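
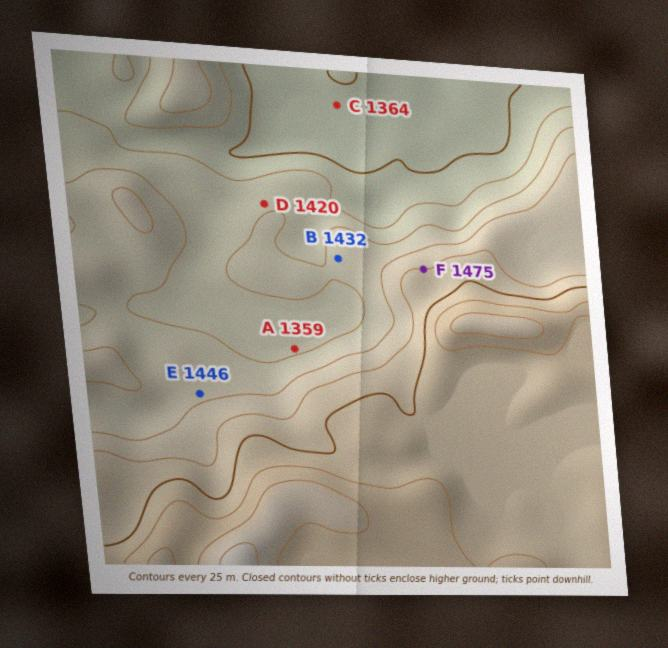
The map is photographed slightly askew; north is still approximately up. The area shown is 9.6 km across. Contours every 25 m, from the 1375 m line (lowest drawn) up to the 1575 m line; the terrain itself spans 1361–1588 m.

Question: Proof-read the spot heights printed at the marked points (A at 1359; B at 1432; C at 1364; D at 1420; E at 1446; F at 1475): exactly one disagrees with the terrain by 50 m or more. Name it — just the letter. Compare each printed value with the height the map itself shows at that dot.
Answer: A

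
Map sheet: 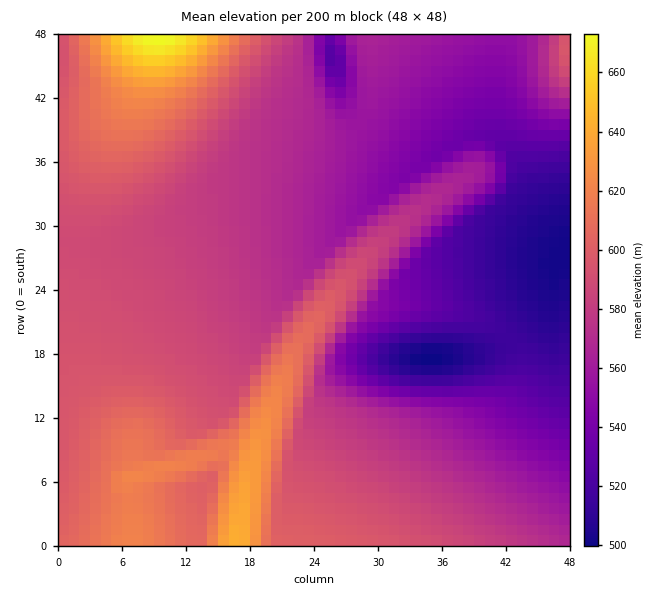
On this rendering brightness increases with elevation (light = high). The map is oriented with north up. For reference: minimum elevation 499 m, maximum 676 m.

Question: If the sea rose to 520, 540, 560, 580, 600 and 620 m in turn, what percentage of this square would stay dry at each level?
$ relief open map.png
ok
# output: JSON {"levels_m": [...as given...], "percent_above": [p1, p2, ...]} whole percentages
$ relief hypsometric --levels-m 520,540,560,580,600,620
{"levels_m": [520, 540, 560, 580, 600, 620], "percent_above": [91, 82, 67, 48, 20, 6]}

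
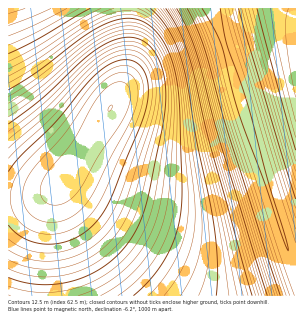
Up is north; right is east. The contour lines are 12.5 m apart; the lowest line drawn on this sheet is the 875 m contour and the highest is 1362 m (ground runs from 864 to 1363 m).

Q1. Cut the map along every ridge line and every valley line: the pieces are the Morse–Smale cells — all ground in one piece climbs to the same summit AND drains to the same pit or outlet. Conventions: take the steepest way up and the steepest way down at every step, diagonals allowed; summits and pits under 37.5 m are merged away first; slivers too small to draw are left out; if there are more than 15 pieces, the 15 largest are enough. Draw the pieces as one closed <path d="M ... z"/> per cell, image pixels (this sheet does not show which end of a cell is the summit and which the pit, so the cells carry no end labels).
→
<path d="M211 8l-85 0 2 46-4 26-10 21-20 34-25 39-13 14-18 8-30 2 0 98 288 0 0-25-46-138-30-101z"/><path d="M126 8l-118 0 0 190 30-2 18-8 13-14 25-39 20-34 10-21 4-26z"/><path d="M296 8l-85 0 85 262z"/>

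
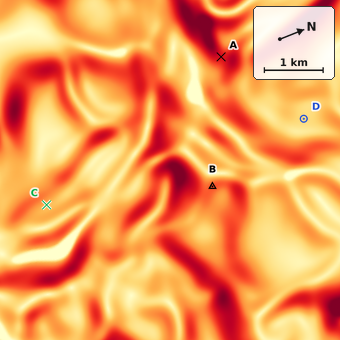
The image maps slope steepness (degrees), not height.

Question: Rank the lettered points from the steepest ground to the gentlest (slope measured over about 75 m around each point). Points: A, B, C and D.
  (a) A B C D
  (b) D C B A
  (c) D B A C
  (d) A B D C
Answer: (a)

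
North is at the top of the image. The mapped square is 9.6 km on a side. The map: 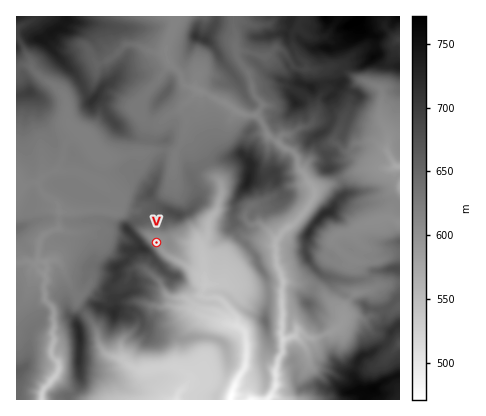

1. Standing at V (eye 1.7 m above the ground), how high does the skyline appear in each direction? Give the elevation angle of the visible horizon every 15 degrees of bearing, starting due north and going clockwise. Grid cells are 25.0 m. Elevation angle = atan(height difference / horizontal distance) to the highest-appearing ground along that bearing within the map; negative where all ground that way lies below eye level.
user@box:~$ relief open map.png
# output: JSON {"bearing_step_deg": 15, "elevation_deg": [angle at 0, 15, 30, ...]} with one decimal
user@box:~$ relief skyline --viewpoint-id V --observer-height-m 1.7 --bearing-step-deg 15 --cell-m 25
{"bearing_step_deg": 15, "elevation_deg": [5.6, 5.9, 5.8, 5.0, 2.5, 1.7, 1.5, 1.2, 1.3, 0.5, 4.6, 7.9, 11.8, 15.9, 19.1, 20.8, 20.7, 18.5, 15.6, 11.7, 7.2, 5.2, 5.6, 5.9]}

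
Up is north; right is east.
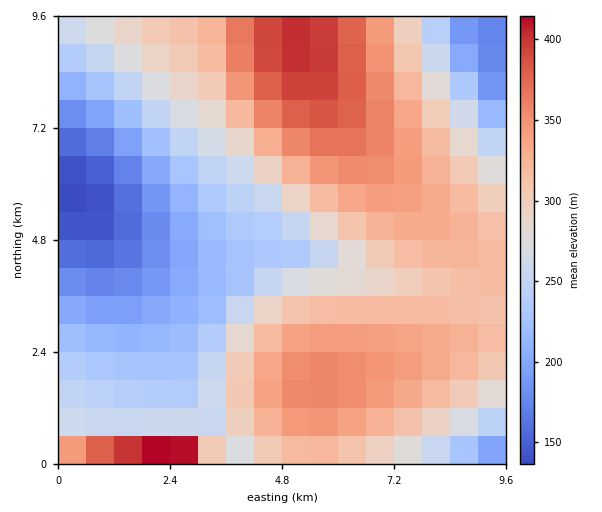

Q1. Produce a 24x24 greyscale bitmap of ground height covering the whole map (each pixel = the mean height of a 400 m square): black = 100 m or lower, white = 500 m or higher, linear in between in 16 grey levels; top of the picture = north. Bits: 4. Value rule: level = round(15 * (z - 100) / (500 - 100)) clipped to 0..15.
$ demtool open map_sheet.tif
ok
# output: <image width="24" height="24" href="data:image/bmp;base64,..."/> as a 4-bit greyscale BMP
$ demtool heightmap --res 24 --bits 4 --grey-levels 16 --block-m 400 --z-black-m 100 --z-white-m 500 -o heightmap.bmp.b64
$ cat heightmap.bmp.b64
<image width="24" height="24" href="data:image/bmp;base64,Qk2WAQAAAAAAAHYAAAAoAAAAGAAAABgAAAABAAQAAAAAACABAAATCwAAEwsAABAAAAAAAAAAAAAAABEREQAiIiIAMzMzAERERABVVVUAZmZmAHd3dwCIiIgAmZmZAKqqqgC7u7sAzMzMAN3d3QDu7u4A////AKvM3dt2eIiId3ZVQ2d4iJdniJmZiHdmVGZmVVVniZmZmYh3ZmZVVVVniZqpmZiIdlVVVVVniaqqmZmIh1VVVVVniZqpmZmYiFREREVniZmZmZmZiERERERWeImZmZmIiEMzRERFZ4iIiIiIiDMzM0RFVnd3d3iIiDIjM0RFVVZmd4iIiCIiM0RFVVVneIiIiCIiM0RVVVZ4iJmZiBEiM0RVVWeImZmYiBEiM0VVZniZmZmYhxIiNFVmZ4mZmZmIdyIjRFZmeJmqqpmIdiI0RWZniaqqqpmHZTNEVmd4mqu6qph3VDRFZnd5qru7qph2U0VWZ3eJq7u7qYdlQ1Vmd4iKq7u7qYdkM2ZneIiau7u7qYdUM2Z3eIiau7u7qYZTMw=="/>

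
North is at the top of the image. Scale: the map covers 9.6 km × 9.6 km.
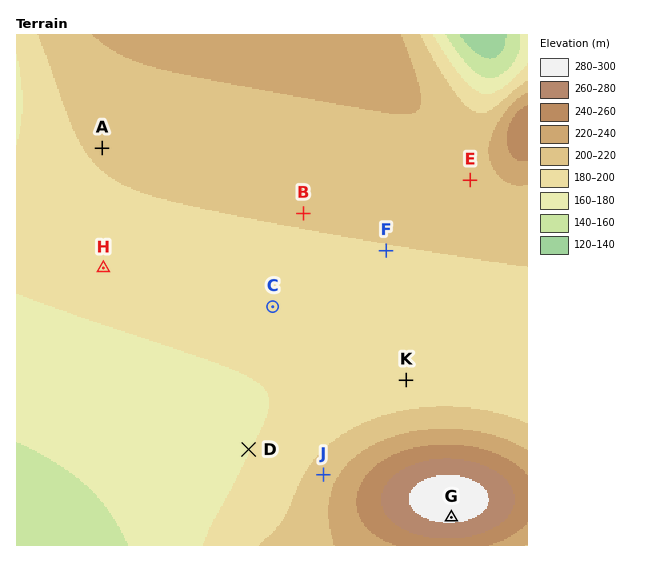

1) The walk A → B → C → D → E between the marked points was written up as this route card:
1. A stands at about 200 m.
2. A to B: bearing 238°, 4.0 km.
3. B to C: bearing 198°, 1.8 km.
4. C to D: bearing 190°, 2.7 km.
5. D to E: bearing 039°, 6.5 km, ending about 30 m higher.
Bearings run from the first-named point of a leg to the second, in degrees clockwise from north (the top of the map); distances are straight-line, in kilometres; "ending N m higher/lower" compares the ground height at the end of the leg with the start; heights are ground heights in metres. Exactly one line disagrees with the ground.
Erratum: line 2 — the bearing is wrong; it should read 108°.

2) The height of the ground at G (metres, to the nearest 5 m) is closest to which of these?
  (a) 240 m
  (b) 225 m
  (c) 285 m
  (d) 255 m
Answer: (c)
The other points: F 200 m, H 185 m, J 210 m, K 190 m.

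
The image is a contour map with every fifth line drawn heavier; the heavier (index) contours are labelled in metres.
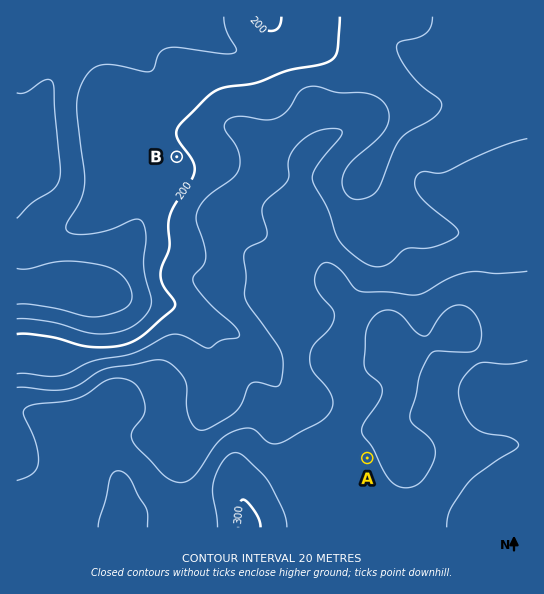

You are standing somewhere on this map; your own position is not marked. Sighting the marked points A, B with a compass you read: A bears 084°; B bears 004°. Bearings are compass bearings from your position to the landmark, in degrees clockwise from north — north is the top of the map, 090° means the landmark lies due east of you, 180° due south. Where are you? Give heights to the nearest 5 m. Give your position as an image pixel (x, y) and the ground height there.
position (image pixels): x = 154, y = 480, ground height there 270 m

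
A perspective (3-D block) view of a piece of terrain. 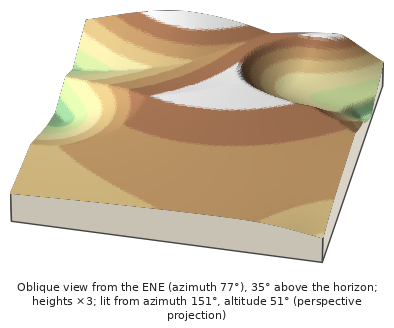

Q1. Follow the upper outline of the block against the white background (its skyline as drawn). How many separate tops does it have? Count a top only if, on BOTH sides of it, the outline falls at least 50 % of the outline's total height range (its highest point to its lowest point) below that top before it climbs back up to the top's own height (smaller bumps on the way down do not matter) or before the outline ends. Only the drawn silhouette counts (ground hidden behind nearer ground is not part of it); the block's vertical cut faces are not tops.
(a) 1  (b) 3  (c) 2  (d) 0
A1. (d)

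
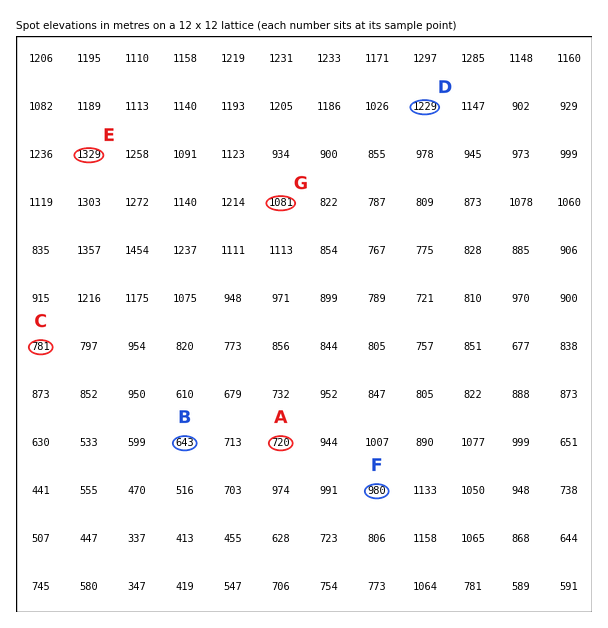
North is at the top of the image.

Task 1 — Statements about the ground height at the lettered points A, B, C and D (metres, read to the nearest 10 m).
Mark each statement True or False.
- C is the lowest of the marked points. False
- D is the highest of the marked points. True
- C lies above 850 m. False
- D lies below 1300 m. True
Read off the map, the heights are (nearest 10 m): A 720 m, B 640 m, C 780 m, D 1230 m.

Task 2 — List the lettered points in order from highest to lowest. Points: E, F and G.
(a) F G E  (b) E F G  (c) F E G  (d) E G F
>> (d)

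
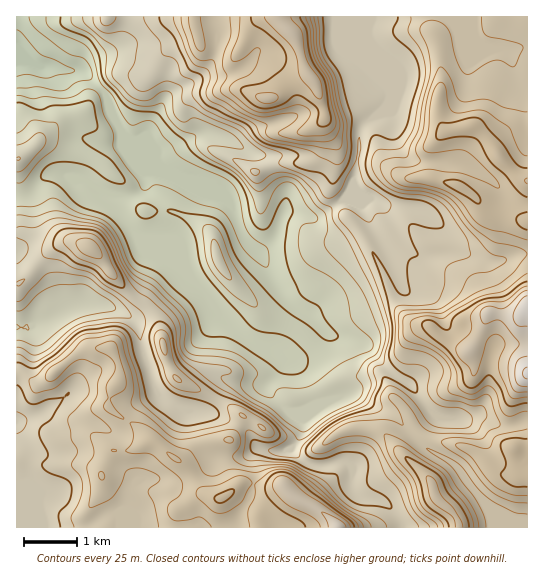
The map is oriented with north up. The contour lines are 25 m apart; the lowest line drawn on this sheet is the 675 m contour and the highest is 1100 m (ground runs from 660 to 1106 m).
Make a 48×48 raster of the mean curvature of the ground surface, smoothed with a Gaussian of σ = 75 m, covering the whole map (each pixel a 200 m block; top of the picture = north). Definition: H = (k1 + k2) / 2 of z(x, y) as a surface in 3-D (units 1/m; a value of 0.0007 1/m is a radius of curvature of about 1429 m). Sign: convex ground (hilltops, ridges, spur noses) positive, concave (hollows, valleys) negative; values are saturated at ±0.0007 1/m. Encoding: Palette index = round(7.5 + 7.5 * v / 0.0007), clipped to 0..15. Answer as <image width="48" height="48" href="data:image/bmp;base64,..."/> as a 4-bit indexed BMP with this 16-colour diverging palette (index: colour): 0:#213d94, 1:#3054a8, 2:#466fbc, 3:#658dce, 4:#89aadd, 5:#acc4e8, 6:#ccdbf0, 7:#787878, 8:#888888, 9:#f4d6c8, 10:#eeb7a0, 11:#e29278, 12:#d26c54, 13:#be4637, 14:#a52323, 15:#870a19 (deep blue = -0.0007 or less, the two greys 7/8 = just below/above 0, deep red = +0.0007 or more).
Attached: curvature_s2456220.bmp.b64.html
<image width="48" height="48" href="data:image/bmp;base64,Qk32BAAAAAAAAHYAAAAoAAAAMAAAADAAAAABAAQAAAAAAIAEAAATCwAAEwsAABAAAAAAAAAAlD0hAKhUMAC8b0YAzo1lAN2qiQDoxKwA8NvMAHh4eACIiIgAyNb0AKC37gB4kuIAVGzSADdGvgAjI6UAGQqHAHd2eXV3d2aGZVVGqGVDX/+6pjIQf8VXd3d3isdndme6dZlWp1Z7/5NGZEer7pNVVXd3VaqGd3iYid2UZnvv5wAkRFnv2lI1dnd2VHqneIh2m6zWWc7acyN3ZEfehBJ6uXZmVGy3ZmVWh1bNe//YVmWIdUj/gha7uneZmJyWVlV6pleHev9QBYVmZ6/5MEvIh5h3d3eYh1jdllZRQwAEUzVUbP1ABKyGhoZodli6mq24mIjFAAA//FQ0n8IWz/lr+XeZh5p0Wtxmm8/0P/tF/9qJuUSs3HWLqFeYeIVGmrhERmZ2/8YQXv/ttluEIRZjM1VWmYebqpZUQyPP+iFUEozIZqsyMjRIgnlUZ4vIZ1NENHz7QiaHUgE2itcmdGRKtFuGQ0apmCJHrdphE4uphkEH/5JsysYXyGvLU1e92BPf+1NDRoh4qoczyAN4mvo2vsjPpWZr1gb9dVnJmGVVaal9omdkN9pIr8N++WZtsgn2WLy5dmZ3Znd7eqZCOrhHnLMlvbvOcB/xFXd2Vnd3d3dAfoQ1rulFd4RDbf3/gW/iFFdlZ3eIhmVBK9mduKlDVlRVSLiugY/IVGZmd3iZZWd1GOvtZlpkmHVlQ0RVIou5ZXZnmZmGaIiFOv/6nIu3uqZ3ZUMQSbuXVnZoqpdWeHd0fKVCWr/6rcVXdlMkzMpUVlWLqGV4d2dkqjIzM0iWj9hWZjR96qY1ZkjbhlaIdmZW2Gd3ZlQyTLx2ZTX/lWVXZH7YZVeHd3dox3iHiIhmV2qGaHn+IUV3Zc+FVWiId4drpoh3mYdVWFeYat/4A2d3VvxUVXiZiHWNd4dmZlVlNWaLvv/VJnd3R/pEVmiZmGXKaHiZhlaHZph67v+jNnd2Wvk0eFeZhknXd3mXY0iYibiKqIliV3d3nMc1ukaXRr6Wh5l1NJypnJZodCI1eqiamHZF20RjJ/tId4ZTN7yYiGVodDVnepmYZVZFylRmqEVUIyERSbuHVXZ5dXdmdmiGZ3YkuEI2vWVTV4VYvsp0WZVXVmaLtmdmdlMI+TA4i5Fov////YZEncY0Vmi8ZXd3ZCOP/JrbibFbzamnVURJyPpVeJq4R3d2Vr/6RXiYeNM8uUNDRmWvk624iId0d3ZmjvtRAhEjWOQbhVvZZlfcVFrZdmeVd2ZViEITr//8qrIqc0jMp3m3VlipdoqUd0R7gyM0eZrN37I4dTScvNuGiJl5qapEdTS8VXiHhQAkz4RmZUSsd7uHl9h6qsojeYSKaZeb78c03hSHdlS/dFd2ZpaXVrkEzbQ4nOzO/+p5+wWId1OvlFd3Znh1V4Jby7hVRpvbh4d7+RZ3d1J/pWiHd3dGVBPuqal4YldVZ3ef9zd3d2NdlWiId2VEVTWph4lVqVqlZ3a/YUd3d1N8hWeIeGaImEV3d4hlzlfZVkXtEFd3dlWMhnd3d1d3ZTaHZmZV3VSbVFn7End3d3erhnd3d2eIiGq3Z3dX2lRqZq79Mnd3iZrLd3eIeHmZrLz6eJmK2FV5q7mHI3d3ZmeHZ3eYiA=="/>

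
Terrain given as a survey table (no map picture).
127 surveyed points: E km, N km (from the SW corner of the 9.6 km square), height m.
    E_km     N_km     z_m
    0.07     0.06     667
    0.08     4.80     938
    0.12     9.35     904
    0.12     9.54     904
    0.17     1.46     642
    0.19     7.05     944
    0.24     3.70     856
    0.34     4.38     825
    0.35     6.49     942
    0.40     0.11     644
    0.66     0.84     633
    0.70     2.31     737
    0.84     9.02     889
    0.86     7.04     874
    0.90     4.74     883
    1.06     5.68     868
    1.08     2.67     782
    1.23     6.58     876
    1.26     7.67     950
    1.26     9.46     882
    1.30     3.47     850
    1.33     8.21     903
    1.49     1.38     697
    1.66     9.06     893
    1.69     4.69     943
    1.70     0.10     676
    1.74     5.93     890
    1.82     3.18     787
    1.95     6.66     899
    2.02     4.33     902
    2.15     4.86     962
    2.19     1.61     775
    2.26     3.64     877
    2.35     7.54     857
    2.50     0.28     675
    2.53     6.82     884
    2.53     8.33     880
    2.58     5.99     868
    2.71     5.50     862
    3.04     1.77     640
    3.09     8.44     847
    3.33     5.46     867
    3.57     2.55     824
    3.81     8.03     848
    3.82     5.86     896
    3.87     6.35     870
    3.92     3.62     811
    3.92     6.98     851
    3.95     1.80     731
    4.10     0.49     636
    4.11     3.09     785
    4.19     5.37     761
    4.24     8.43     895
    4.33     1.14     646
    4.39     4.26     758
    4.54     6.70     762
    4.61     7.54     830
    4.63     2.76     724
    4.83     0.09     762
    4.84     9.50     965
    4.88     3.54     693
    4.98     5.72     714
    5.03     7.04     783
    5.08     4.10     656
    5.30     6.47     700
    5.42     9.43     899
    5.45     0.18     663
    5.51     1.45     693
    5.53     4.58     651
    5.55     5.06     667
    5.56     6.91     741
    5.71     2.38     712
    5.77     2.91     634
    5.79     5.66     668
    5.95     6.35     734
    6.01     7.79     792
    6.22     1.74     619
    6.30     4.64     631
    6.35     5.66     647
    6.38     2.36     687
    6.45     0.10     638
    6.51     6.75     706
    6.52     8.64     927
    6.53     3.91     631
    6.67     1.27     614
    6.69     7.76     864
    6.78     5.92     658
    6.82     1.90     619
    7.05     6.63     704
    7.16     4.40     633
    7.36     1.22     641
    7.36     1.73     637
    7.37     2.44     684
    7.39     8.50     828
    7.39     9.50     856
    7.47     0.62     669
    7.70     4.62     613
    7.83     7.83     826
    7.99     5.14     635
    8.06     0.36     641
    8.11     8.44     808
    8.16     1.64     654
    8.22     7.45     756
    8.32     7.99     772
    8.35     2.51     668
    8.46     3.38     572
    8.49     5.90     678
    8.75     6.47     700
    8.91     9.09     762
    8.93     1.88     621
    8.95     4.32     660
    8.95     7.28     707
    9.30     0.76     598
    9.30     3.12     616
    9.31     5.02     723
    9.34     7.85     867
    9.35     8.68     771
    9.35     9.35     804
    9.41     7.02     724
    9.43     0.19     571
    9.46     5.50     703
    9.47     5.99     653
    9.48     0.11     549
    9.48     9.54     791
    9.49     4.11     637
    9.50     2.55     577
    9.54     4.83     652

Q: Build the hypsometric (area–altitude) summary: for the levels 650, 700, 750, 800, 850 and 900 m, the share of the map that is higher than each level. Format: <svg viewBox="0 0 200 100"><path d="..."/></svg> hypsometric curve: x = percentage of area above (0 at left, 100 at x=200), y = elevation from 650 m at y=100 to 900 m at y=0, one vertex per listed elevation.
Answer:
<svg viewBox="0 0 200 100"><path d="M155 100l-33-20-25-20-20-20-18-20-37-20"/></svg>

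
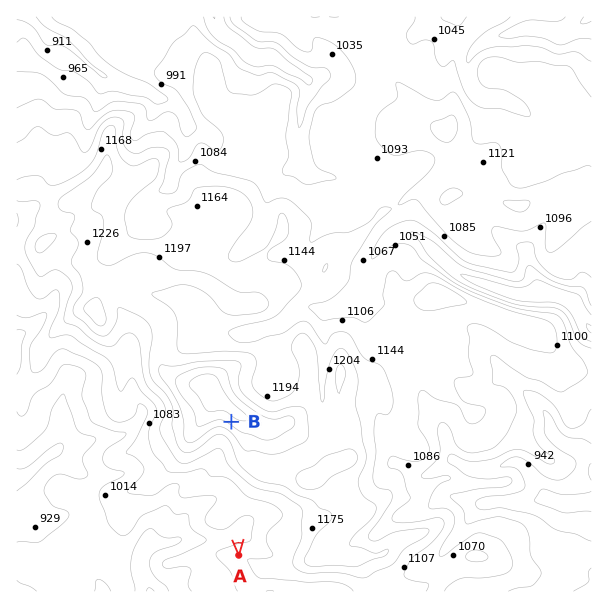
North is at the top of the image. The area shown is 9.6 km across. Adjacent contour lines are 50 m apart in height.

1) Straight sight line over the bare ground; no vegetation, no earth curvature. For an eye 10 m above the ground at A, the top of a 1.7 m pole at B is in view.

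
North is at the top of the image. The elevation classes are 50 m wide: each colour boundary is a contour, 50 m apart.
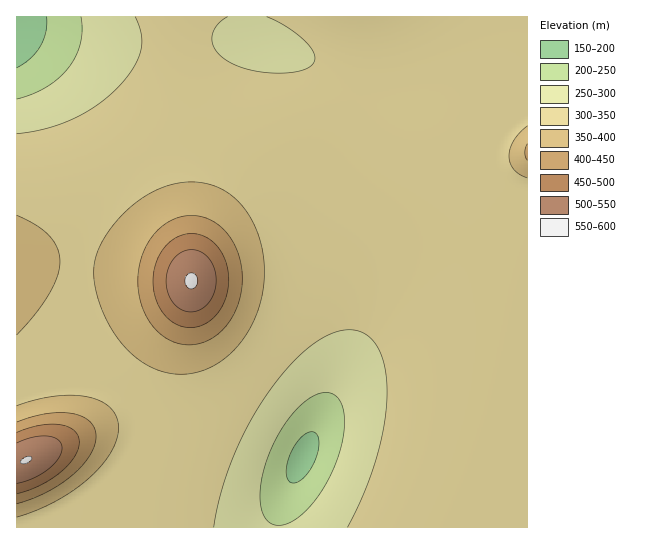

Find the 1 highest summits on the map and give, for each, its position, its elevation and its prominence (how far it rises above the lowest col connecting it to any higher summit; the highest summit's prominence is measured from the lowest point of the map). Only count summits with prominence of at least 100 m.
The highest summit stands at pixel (191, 281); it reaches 554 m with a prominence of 397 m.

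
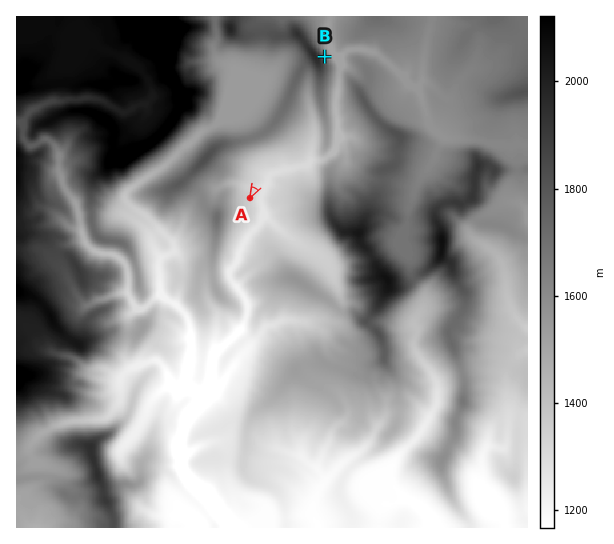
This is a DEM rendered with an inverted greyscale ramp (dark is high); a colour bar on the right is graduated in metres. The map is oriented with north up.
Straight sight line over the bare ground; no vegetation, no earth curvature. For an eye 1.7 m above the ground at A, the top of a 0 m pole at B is out of sight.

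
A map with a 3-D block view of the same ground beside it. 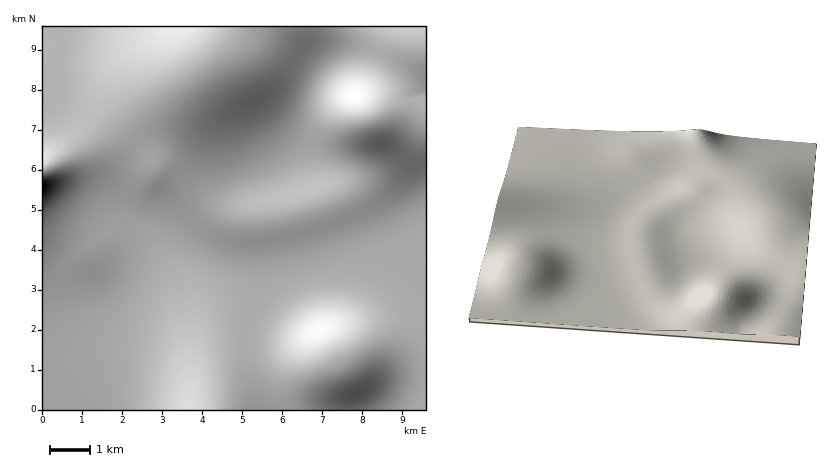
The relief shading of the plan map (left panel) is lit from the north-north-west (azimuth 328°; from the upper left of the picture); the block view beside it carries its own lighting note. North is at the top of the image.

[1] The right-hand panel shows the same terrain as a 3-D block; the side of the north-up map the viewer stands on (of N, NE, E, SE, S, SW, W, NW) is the E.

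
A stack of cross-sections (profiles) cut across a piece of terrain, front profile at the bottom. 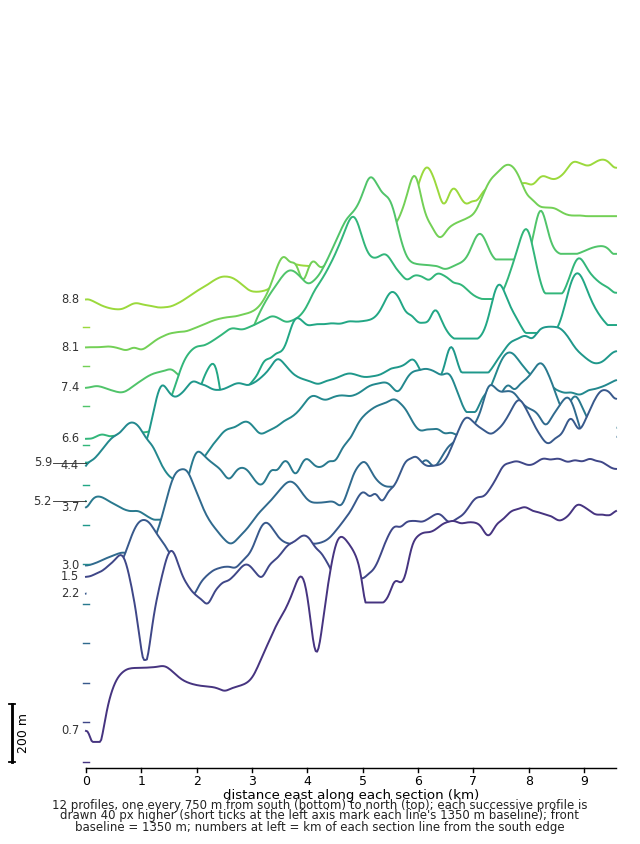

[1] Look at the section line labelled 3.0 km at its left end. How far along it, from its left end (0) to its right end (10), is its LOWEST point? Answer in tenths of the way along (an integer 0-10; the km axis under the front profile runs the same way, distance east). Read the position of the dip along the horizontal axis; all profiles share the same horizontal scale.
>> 0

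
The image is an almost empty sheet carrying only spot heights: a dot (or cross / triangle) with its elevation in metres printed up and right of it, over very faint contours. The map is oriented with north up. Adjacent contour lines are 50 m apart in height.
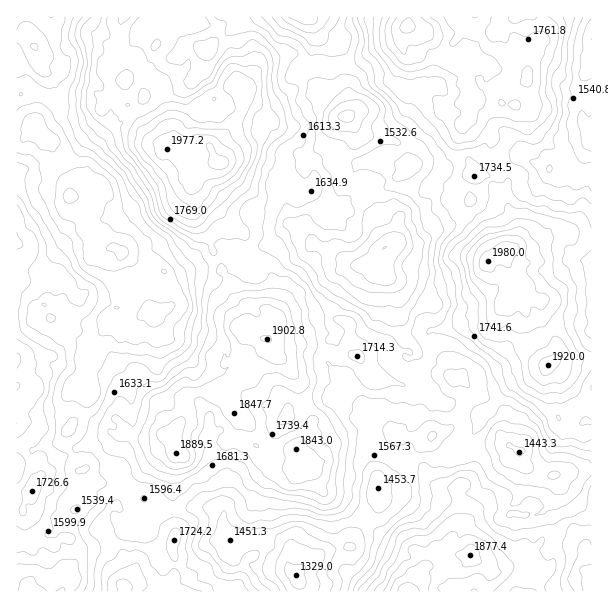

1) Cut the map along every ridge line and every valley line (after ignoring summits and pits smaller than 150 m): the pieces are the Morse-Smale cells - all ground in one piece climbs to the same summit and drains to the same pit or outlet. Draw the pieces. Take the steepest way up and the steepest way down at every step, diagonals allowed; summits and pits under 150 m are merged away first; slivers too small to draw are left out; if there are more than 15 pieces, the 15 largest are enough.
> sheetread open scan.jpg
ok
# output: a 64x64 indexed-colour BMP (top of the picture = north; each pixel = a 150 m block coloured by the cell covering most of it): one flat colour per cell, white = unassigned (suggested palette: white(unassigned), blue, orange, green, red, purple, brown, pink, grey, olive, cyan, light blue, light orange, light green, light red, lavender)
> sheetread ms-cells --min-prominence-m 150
<image width="64" height="64" href="data:image/bmp;base64,Qk12CAAAAAAAAHYAAAAoAAAAQAAAAEAAAAABAAQAAAAAAAAIAAATCwAAEwsAABAAAAAAAAAA////ALR3HwAOf/8ALKAsACgn1gC9Z5QAS1aMAMJ34wB/f38AIr28AM++FwDox64AeLv/AIrfmACWmP8A1bDFAGZmbd3d3QAAAAAAAAAAAAAiIiIiIiIiIiIiIiIiIiIiZmZm3d3d0AAAAAAAAAAAAiIiIiIiIiIiIiIiIiIiIiJmZmbd3d3QAAAAAAAAAAABIiIiIiIiIiIiIiIiIiIiImZmZm3d3d0AAAAAAAAAABESIiIiIiIiIiIiIiIiIiIiZmZmbd3d3d3QAAAAAAAAERESIiIiIiIiIiIiIiIiIiJmZmZt3d3d3dAAAAAAAAARERESIiIiIiIiIiIiIiIiImZmZm3d3d3d3QAAAREREREREREiIiIiIiIiIiIiIiIiZmZm3d3d0A3dAAABERERERERERIiIiIiIiIiIiIiIiJmZmbd3d3QDd0AAAERERERERERESIiIiIiIiIiIiIiIgZmZm3d3dANdxEBERERERERERERIiIiIiIiIiIiIiIiBmZmbd3d3XdxERERERERERERERESIiIiIiIiIiIiIiIAZmZt3d3Xd3ERERERERERERERESIiIiIiIiIiIiIiIgBmZm3Xd3d3cRERERERERERERER7iIiIiIiIiIiIiIiAAZmZ3d3d3d3ERERERERERERERHuIiIiIiIiIiVVVSIAZmZ3d3d3d3cREREREREREREREe7iIiIiIiIiVVVVVQBmZnd3d3d3dxERERERERERERERHuIiIgBSIiJVVVVVAGZnd3d3d3dxEREREREREREREREe4iIlVVVVVVVVVVUGZmZ3d3d3d3ERERERERERERERERHu7uVVVVVVVVVVVWZmZnd3d3d3dxEREREREREREREe7u7u7lVVVVVVVVVVZmZmB3d3d3d3cREREREREREREe7u7u7u5VVVVVVVVVUGZmAAd3d3d3dxERERERERERERHu7u7u7uVVVVVVVVVQBmZgB3d3d3d3EREREREREREe7u7u7u7u5VVVVVVVVVAGZmZnd3d3d3d3dxERERERER7u7u7u7u7lVVVVVVVVUGZmZmd3d3d3d3d3cREREREREe7uRETu7uVVVVVVVVVQZmZmZ3d3d3d3d3d3cREREREe7kRERO7lVVVVVVVVVVZmZmZnd3d3d3d3d3dxEREREe7uRERETlVVVVVVVVVVVmZmZmd3d3d3d3d3d3cRERERHuRERESVVVVVVVVVVVVWZmZmYHd3d3d3d3d3d3EREREeRERESZVVVVVVVVVVVVZmZmYAd3d3d3d3d3dxERERER5ERESZlVVVVVVVVVVVVmYAAAAHd3d3d3d3d3EREAAR7kRERJmZmVVVVVVVVVVWYAAAZmYzN3d3d3d3cRAAAABERERJmZmZmZlVVVVVVVZgAAZmZjMzM3d3d3dxEAAAAEREREmZmZmZmZVVVVVVVmYGZmZmMzMzd3d3cREQAAAARERESZmZmZmZmVVVVVVWZmZmZmYzMzN3d3dxERAAAAAERERJmZmZmZmZVVVVVVZmZmZmZjMzM3d3d3EREAAAAABEREmZmZmZmZlVVVVVVmZmZmZmMzMzM3d3EREQAAAAAEREmZmZmZmZmVVVVVVWZmZmZmYzMzMzMzcRiAAAAAAARESZmZmZmZmZVVVVVVZmZmZmZjMzMzMzOIGEQAAAAERERJmZmZmZmVVVVVVVVmZmZmYzMzMzMzM4iIREAAAEREREmZmZmZmVVV/1VVVWZmZmZjMzMzMzM4iIREREBERERERJmZmZmZVVX/9VX/ZmZmZjMzMzMzMziIiEREREREREREmZmZmZVVVf////9mZmZjMzMzMzMziIiIhERERERERESZmZmZVVVf/////2ZmZjMzMzMzMzOIiIiEREREREREmZmZmZVVVV//////ZmZmMzMzMzMzM4iIiISERERERESZmZmZlVVV//////9mZmYzMzMzMzMziIiIiIiERERERJmZmZmVVVX//////2ZmZjMzMzMzMzOIiIiIiIREREREmZmZmZlVX///////ZmZjMzMzMzMzOIiIiIiIRERERERESZmZmZ//////D/9mZmMzMzMzMzOIiIiIiEREREREREREzMyZn////6oP/2ZmMzMzMzMzM4iIREREREREREREREzMzMn/qqqqqqr/ZmYzMzMzMzM4iIhERERERERERERETMzMzKqqqqqqqq82YzMzMzMzOIiIiIREREREREREREzMzMzMqqqqqqqqqjMzMzMzMzOIiIiIiERERERERETMzMzMzMyqqqqqqqqqMzMzMzMzOIiIiIiIRERERERETMzMzMzMzKqqqqqqqqAzMzMzMzOIiIiIiIiERERERERMzMzMzMzMqqqqqqqqoDMzMzMzOIiIiIiIiIREREREREzMzMzMy7uqu7uqqqqgMzMzMzMziIiIiIiIhERERERETMzMzMu7u7u7u7qqqqAzMzMzMzOIiIiIiIiARERERERMzMzMu7u7u7u7uqqqoDMzMzMzM4iIiIiIiABERERERMzMzMy7u7u7u7u6qqqgMzMzMzMziIiIiIiIAAREQAAEzMzMzLu7u7u7u7qqqqozMzMzMzOIiIiIiIgAAAAAAAAADMzLu7u7u7u7uqqqqjMzMzMzM4iIiIiIiAAAAAAAAAAADMu7u7u7u7u6qqqqMzMzMzMziIiIiIiAAAAAAAAAAAAAC7u7u7u7u7uqqqozMzMzMzOIiIiIiAAAAAAAAAAAAAALu7u7u7u7u7qqqjMzMzMzM4iIiIiIgAAAAAAAAAAAAAC7u7u7u7u7uqqq"/>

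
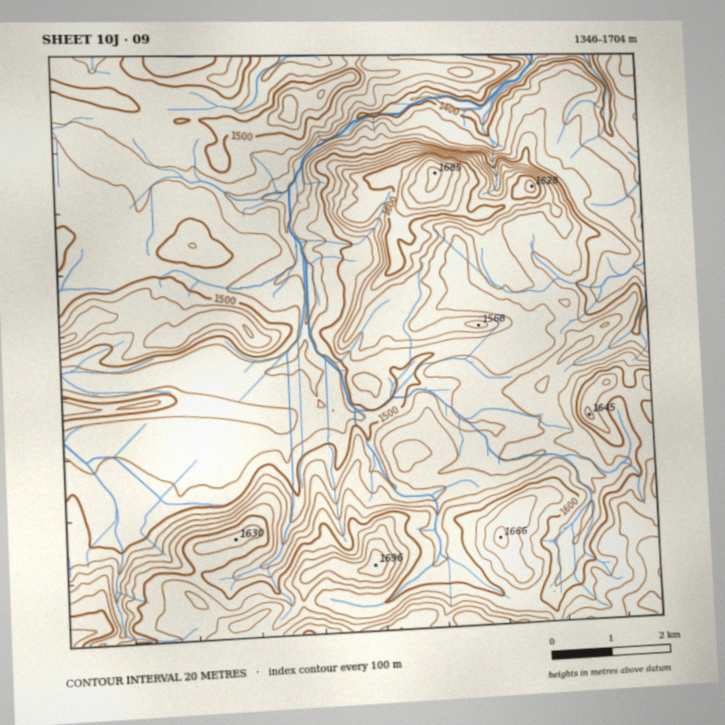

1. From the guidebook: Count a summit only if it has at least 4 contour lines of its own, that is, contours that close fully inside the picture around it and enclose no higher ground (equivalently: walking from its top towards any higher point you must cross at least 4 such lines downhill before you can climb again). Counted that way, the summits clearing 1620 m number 1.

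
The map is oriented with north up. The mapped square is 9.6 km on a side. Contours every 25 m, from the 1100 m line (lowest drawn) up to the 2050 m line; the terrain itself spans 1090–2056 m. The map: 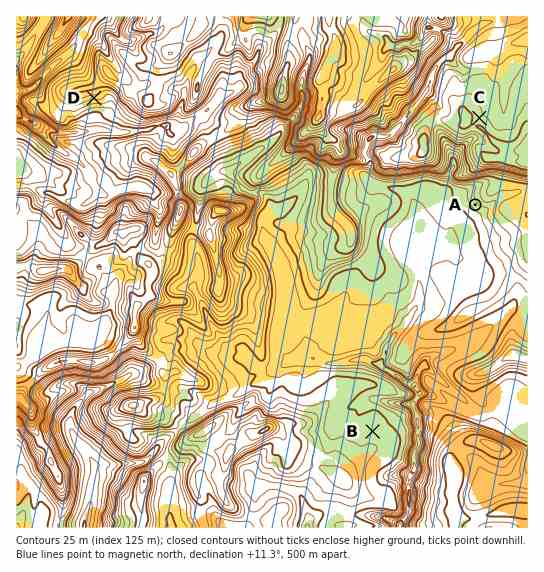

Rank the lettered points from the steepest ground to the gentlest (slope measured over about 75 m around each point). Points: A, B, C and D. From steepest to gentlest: D A C B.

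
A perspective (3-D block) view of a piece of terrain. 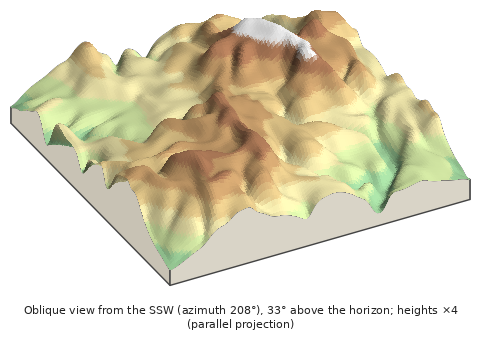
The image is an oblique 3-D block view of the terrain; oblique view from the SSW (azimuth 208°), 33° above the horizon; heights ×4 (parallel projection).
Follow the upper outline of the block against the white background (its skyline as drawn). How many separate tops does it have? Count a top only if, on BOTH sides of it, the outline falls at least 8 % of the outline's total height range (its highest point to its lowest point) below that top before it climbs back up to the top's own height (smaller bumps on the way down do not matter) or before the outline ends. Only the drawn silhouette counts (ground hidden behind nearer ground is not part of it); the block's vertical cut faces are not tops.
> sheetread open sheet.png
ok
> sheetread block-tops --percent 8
2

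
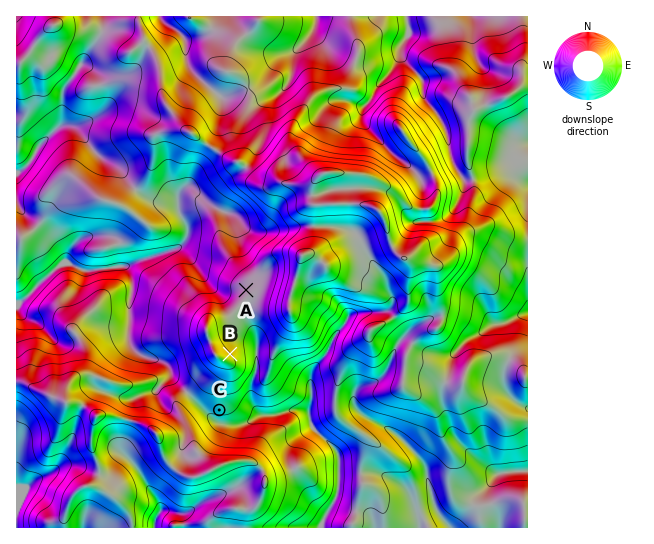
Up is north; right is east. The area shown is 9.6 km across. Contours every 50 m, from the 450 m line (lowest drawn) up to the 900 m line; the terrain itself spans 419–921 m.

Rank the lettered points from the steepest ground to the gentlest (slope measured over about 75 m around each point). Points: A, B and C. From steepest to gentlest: B C A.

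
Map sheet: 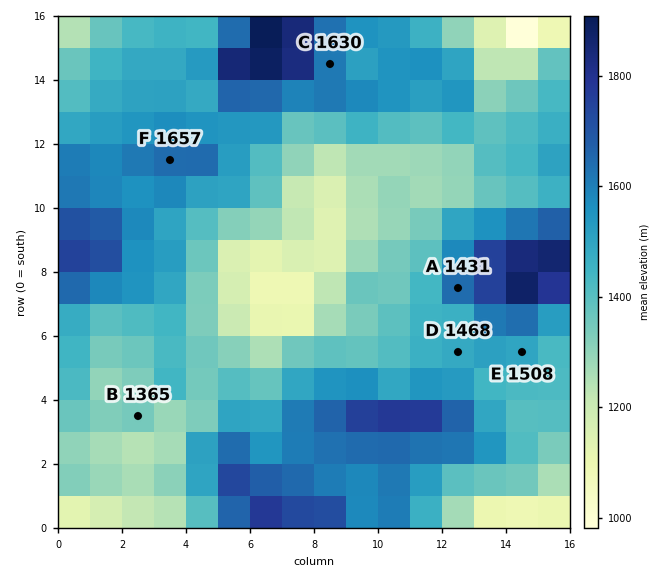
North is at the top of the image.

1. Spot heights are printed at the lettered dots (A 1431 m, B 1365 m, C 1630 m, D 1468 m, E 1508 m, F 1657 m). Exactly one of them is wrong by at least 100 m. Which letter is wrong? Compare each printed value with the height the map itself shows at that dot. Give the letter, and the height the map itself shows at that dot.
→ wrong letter A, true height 1631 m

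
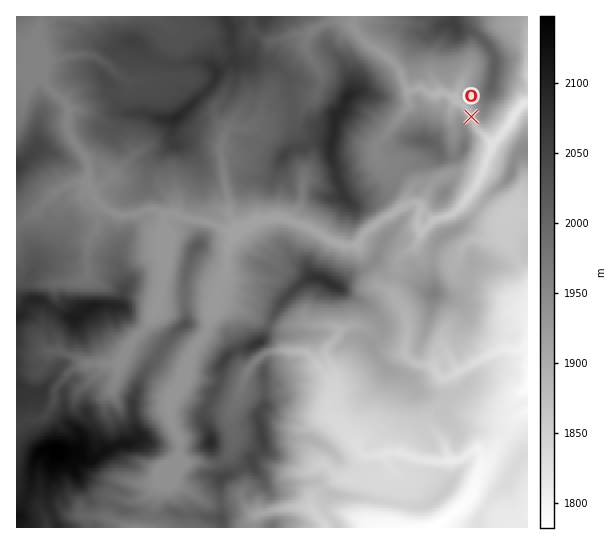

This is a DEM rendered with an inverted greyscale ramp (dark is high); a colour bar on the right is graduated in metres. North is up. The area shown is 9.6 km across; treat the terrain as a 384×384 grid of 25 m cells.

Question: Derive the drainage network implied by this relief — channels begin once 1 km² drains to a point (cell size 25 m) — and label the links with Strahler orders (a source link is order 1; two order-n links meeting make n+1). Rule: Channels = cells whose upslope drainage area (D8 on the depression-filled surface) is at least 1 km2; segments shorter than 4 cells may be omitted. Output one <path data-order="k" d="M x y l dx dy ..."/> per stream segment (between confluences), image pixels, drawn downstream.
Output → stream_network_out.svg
<path data-order="1" d="M111 521l6 1 8 5 12 0"/><path data-order="1" d="M281 509l6 0 2-2 20 0 14 15 2 5"/><path data-order="1" d="M326 466l12 12 4 0 1 1 27 0 1-1 10 0 1-1 4 0 5-6 0-2-4-4-2-6 0-5"/><path data-order="1" d="M179 463l0-24-5-9-1-7-3-5 0-8 4-8 7-8 6-11 2-8 1-1 0-8 1-1 0-4 2-2 1-8 13-22 0-3 2-1 0-6 4-8 1-6 1-2 0-4 4-8 2-8 4-5 0-3 1-1 0-4 1-1 0-20 2-2 0-2 1-3 21-21"/><path data-order="2" d="M385 454l2-1 12 0 2 1 4 0 4 3 8 1 1 1 7 0 1 2 11 0 1 1 11 0 2-3 10 0 14-9 4 0 2 1 0 3 1 1 0 10-1 1 0 4-3 4-1 7-2 1-2 11-18 20-1 0-5 5-8 4-4 4 0 1"/><path data-order="1" d="M46 415l8-13 0-11 3-5 16-17 2-2 6 0 5-2 4 0 1-2"/><path data-order="1" d="M235 406l3-7 0-4 5-13 0-3 4-8 8-9 0-1 2 0 0-2 1 0 8-6 4 0 1-2 8 0 2-1 6 0 2 1 14 0 2 2 2 0 10 9 1 4 7 7 1 4 7 6 0 10"/><path data-order="2" d="M333 393l-4 6 0 15 1 3 25 25 2 5 4 7 4 3 4 0 1-2 13 0 2-1"/><path data-order="1" d="M113 387l5-13 0-4 5-7 6-12"/><path data-order="2" d="M91 363l26 0 12-12"/><path data-order="1" d="M50 351l11 0 13 6 7 5 2 0 2 1 6 0"/><path data-order="2" d="M129 351l4-10 13-14 7-10 1-6 4-4 0-4 1-1 0-11 2-1 0-8 4-5 0-60 1-2"/><path data-order="2" d="M527 351l0 39"/><path data-order="1" d="M337 330l2 3-1 2-12 14 0 8 8 16 0 18-1 2"/><path data-order="1" d="M407 319l0 20-1 2 0 6-1 2 0 5 1 3 8 6 3 0 1 2 12 0 3 1 9 12 8-1 5-4 10-4 6-6 6-2 2 0 14-8 2 0 10-4 5 0 1 1 11 0 3-1 2 2"/><path data-order="1" d="M527 313l0 38"/><path data-order="1" d="M89 274l0-7-2-1 0-20 11-21 0-12 4-4 0-2 1 0"/><path data-order="1" d="M505 235l0-5-2-1 0-10 3-4 3-2 10 0 2 1 6 0 0-1"/><path data-order="3" d="M238 225l5 0 8-4"/><path data-order="3" d="M251 221l2-2 33 0 1 2 3 0 5 2 4 0 8 4 3 0 3 3 6 3 4 4 10 5 8 1 2 3 8 0 3-1 13-15 6-3 10-9 6-1 10-11 8 0 4-3 7 0 3 3 0 5-3 4 0 11 3 3 4 0 8-8 5-3 9-1 6-3 12-12 2-5 7-7 4-7 0-2 8-16 0-6 5-9 0-5 3-3"/><path data-order="3" d="M166 215l7 0 1 2 7 0 1 1 5 0 2 1 6 0 2 2 8 0 1 1 4 0 15 9 5 0 8-6"/><path data-order="2" d="M103 207l6 4 2 0 7 4 13 0 2-1 5 0 8-4 12 0 8 5"/><path data-order="1" d="M54 194l4-4 15-7 12 0 8 8"/><path data-order="2" d="M93 191l1 2 0 4 1 2 4 4 0 2 4 2"/><path data-order="1" d="M111 177l-16 13-2 0"/><path data-order="1" d="M375 155l0-9 3-4 8-7 3-5 20-23 0-16 1-1"/><path data-order="3" d="M494 142l15-16 6-13 11-11 1 0"/><path data-order="2" d="M227 130l-2 4 0 3-4 9 0 8 1 1 0 8 1 2 0 12 2 1 0 7 1 1 0 5 1 2 0 5 2 1 0 16 1 3 7 7 1 0"/><path data-order="1" d="M247 129l-17-2-3 3"/><path data-order="2" d="M410 90l4 0 1-1 8 0 7 5 15-1 8 4 16 14 2 4 0 4 3 6 16 16 0 1 4 0"/><path data-order="1" d="M137 81l-11 0-8-7-1 0-12-12-8-5-3 0-1-2-23 0-7 3-14 0-3 3"/><path data-order="1" d="M321 77l0-4-2-3-6-8-2-4-5-8 0-8 5-11 4-4 3 0 3-2 2 0 4-3 4 0 2-1 9 0 4 2 4 0 3 2 4 8 8 9 24 16 10 11 3 9 1 1 0 3 4 8 3 0"/><path data-order="2" d="M46 61l0 21 1 1 0 3 3 4 1 0 10 9 1 0 5 7 0 3 2 1 0 4-2 1 2 2 0 14 2 4 2 6 8 9 6 11 0 2 2 2 0 18 4 7"/><path data-order="1" d="M173 27l-3-2-13-7-7 0-1-1-94 0-8 6-6 3 1 15 1 1 2 8 1 1 0 10"/>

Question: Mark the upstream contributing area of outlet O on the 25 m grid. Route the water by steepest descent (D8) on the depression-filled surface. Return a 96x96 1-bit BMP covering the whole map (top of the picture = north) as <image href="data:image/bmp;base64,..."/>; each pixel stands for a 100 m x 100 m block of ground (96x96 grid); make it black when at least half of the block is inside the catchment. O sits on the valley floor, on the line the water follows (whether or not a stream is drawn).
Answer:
<image width="96" height="96" href="data:image/bmp;base64,Qk2+BAAAAAAAAD4AAAAoAAAAYAAAAGAAAAABAAEAAAAAAIAEAAATCwAAEwsAAAIAAAAAAAAA////AAAAAAAAAAAAAAAAAAAAAAAAAAAAAAAAAAAAAAAAAAAAAAAAAAAAAAAAAAAAAAAAAAAAAAAAAAAAAAAAAAAAAAAAAAAAAAAAAAAAAAAAAAAAAAAAAAAAAAAAAAAAAAAAAAAAAAAAAAAAAAAAAAAAAAAAAAAAAAAAAAAAAAAAAAAAAAAAAAAAAAAAAAAAAAAAAAAAAAAAAAAAAAAAAAAAAAAAAAAAAAAAAAAAAAAAAAAAAAAAAAAAAAAAAAAAAAAAAAAAAAAAAAAAAAAAAAAAAAAAAAAAAAAAAAAAAAAAAAAAAAAAAAAAAAAAAAAAAAAAAAAAAAAAAAAAAAAAAAAAAAAAAAAAAAAAAAAAAAAAAAAAAAAAAAAAAAAAAAAAAAAAAAAAAAAAAAAAAAAAAAAAAAAAAAAAAAAAAAAAAAAAAAAAAAAAAAAAAAAAAAAAAAAAAAAAAAAAAAAAAAAAAAAAAAAAAAAAAAAAAAAAAAAAAAAAAAAAAAAAAAAAAAAAAAAAAAAAAAAAAAAAAAAAAAAAAAAAAAAAAAAAAAAAAAAAAAAAAAAAAAAAAAAAAAAAAAAAAAAAAAAAAAAAAAAAAAAAAAAAAAAAAAAAAAAAAAAAAAAAAAAAAAAAAAAAAAAAAAAAAAAAAAAAAAAAAAAAAAAAAAAAAAAAAAAAAAAAAAAAAAAAAAAAAAAAAAAAAAAAAAAAAAAAAAAAAAAAAAAAAAAAAAAAAAAAAAAAAAAAAAAAAAAAAAAAAAAAAAAAAAAAAAAAAAAAAAAAAAAAAAAAAAAAAAAAAAAAAAAAAAAAAAAAAAAAAAAAAAAAAAAAAAAAAAAAAAAAAAAAAAAAAAAAAAAAAAAAAAAAAAAAAAAAAAAAAAAAAAAAAAAAAAAAAAAAAAAAAAAAAAAAAAAAAAAAAAAAAAAAAAAAAAAAAAAAAAAAAAAAAAAAAAAAAAAAAAAAAAAAAAAAAAAAAAAAAAAAAAAAAAAAAAAAAAAAA4AAAAAAAAAAAAAAB/wAAAAAAAAAAAAAB/4AAAAAAAAAAAAAB/4AAAAAAAAAAAAAD/4AAAAAAAAAAAAAD/8AAAAAAAAAAAAAD/+AAAAAAAAAAAAAH//wAAAAAAAAAAAAH//8wAAAAAAAAAAAH///8AAAAAAAAAAMH///8AAAAAAAAAAP////8AAAAAAAAAAP////8AAAAAAAAAAP////8AAAAAAAAAAP////8AAAAAAAAAAP////4AAAAAAAAAAP////9gAAAAAAAAAP/////wAAAAAAAAAP/////wAAAAAAAAAf/////wAAAAAAAAAf/////4AAAAAAAAAf/////4AAAAAAAAAf/////4AAAAAAAAAf/////4AAAAAAAAA//////8AAAAAAAAB//////8AAAAAAAA///////8AAAAAAAH///////8AAAAAAAH///////4AAAAAAAH///////wAAAAAAAP///////gAAAAAAAP///////AAAAAAAAP//////4AAAAAAAAP//////wAAAAAAAAf//////wAA="/>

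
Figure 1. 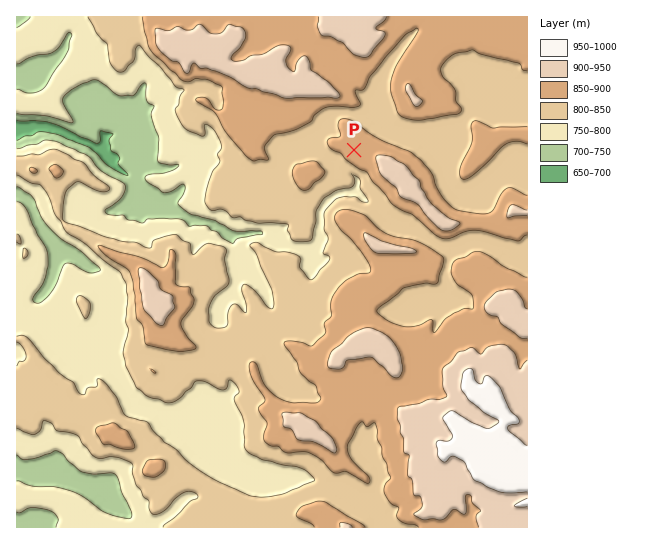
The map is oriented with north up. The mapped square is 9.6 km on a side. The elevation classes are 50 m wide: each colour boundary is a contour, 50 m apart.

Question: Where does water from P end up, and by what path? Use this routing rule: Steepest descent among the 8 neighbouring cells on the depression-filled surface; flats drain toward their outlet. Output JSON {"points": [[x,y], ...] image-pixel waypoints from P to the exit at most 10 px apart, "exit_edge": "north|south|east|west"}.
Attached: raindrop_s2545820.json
{"points": [[354, 150], [343, 154], [339, 165], [350, 173], [358, 183], [351, 193], [341, 194], [330, 199], [321, 210], [321, 221], [318, 231], [319, 242], [310, 247], [299, 247], [289, 246], [278, 243], [267, 239], [257, 233], [246, 234], [235, 235], [225, 235], [214, 227], [203, 222], [193, 221], [182, 214], [171, 211], [161, 206], [150, 197], [139, 186], [131, 178], [121, 170], [110, 162], [99, 153], [89, 143], [78, 139], [67, 134], [57, 130], [46, 127], [35, 126], [25, 127], [17, 127]], "exit_edge": "west"}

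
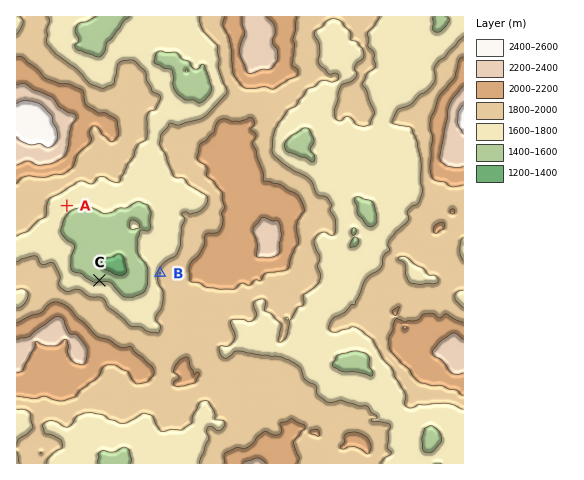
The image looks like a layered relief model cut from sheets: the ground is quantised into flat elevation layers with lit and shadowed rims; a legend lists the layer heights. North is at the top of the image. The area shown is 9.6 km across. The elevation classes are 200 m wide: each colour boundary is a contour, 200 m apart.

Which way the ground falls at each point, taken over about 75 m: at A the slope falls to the SE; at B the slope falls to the W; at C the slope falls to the N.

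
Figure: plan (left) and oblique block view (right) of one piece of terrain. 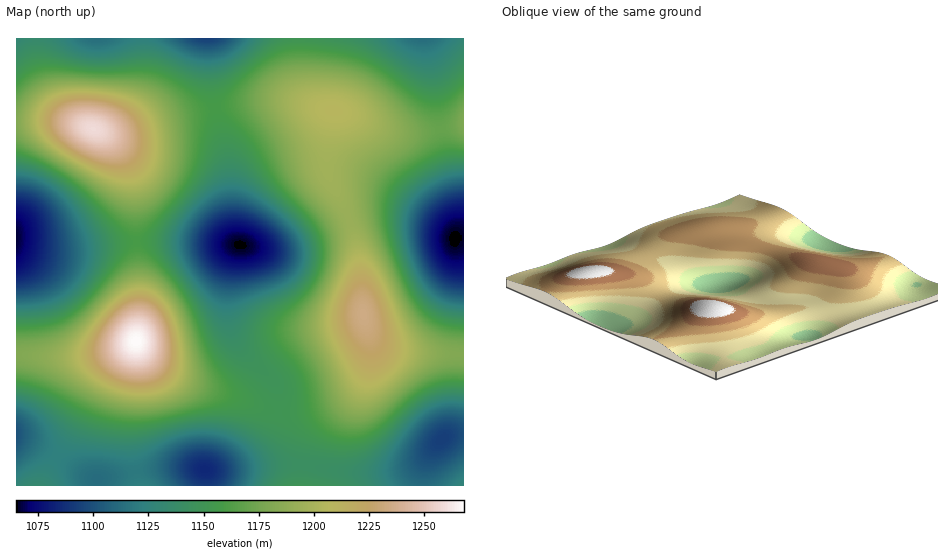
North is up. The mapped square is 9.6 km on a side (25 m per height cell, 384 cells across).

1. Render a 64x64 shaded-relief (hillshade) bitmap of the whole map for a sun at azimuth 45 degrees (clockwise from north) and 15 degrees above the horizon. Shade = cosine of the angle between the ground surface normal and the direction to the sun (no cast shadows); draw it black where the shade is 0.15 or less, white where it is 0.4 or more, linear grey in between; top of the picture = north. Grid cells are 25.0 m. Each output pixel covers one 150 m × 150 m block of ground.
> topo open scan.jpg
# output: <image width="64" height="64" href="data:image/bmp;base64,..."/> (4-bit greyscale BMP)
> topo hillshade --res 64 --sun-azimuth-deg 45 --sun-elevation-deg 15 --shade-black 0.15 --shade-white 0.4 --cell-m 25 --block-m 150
<image width="64" height="64" href="data:image/bmp;base64,Qk12CAAAAAAAAHYAAAAoAAAAQAAAAEAAAAABAAQAAAAAAAAIAAATCwAAEwsAABAAAAAAAAAAAAAAABEREQAiIiIAMzMzAERERABVVVUAZmZmAHd3dwCIiIgAmZmZAKqqqgC7u7sAzMzMAN3d3QDu7u4A////AHd4iIiHd2Zmd4iZmZmHdmVVZmd3eIiHeIiIiIiId3d3d3eIiHd2ZmZneImZmIdmVVVWZnd3d3d3d4iIiIiHd3d3d3d3dmZmZmd3iIiHdlVURFVmZ3d3d2d3d4iIiId3d3d3d3dmZVVVZnd3d3ZlVERERVZmZmZmZmZ3d4iIh3d3d3dmZmZVVVVWZnd2ZVREMzRFVWZmZmVVZmd3eIiHd3dmZmZmVVVVVVVmZmZVRDMzNEVVZmZVVVVWZnd3iHd3dmZmVVVVVURFVVVVVURDMzM0RVVmZVVVVVVmZ3d3d3ZmVVVVVVVEREREVVVURDMzM0RVVmZlVVRFVVZnd3d3ZmZUREREREREREREREREMzNERVVmZmVVRERVVmd3d3ZlVUREREREREMzREREREREREVVZmZmZVVERFVWZnd2ZlVUMzMzMzMzMzMzNERERERVVWZmdmZlVUREVVZmZmZlVEQzMzMzMzMzMzM0REVVVVZmZ3d3ZmVVRERVVmZmZlVEQzMzMzMzMzIjMzRFVWZmZnd3d3dmZVRERFVWZmZmVUQzMzMzMzMyIiIzNFVmZ3d3d3d3d2ZVVEREVVZmZmZVRDMzMzMzMzIiIjNEVmd4iIiIh3d2ZlVERERFVmZmZlVEQzREREMzMiIjNEVneImZmIiHd2ZlVEREREVWZmZmVVREREREREMzIjM0VneJmZmZiId2ZlVURERERVZmd3ZmVVVVVVVURDMzM0VWeJmqqpmId2ZlVUREM0RFVmd3d3ZmVWZmZlVUQzM0RWeJqqqqmYd2ZlVUREMzREVmd3eHd3dmd3d3ZlVERERWeJqru6qYh3ZlVVREQzNEVWZ3iIiIh3eIiId2ZVREVWeJqru7upiHZlVVVERERERVZ3iJmZmYiJmYiHdmVVVWd4mrvMu6mHdmVVVVRERERFVniJmqqZmZmZmYh3ZlVWZ4mrzMy7qYd2ZmVVVVRERFVneJmqqqqqqpmZiHdmZmZ4mrvMzLuph3ZmZmZlVUREVWeJmru7u6qqqZmIh3ZmZ3iavMzMu6mId3d3dmZVVEVWZ4mru7u7uqqZmYh3dmZniJq8zczLqYh3d3d3dmVVVVZ4mqvMzLu6qZmYiHdmZmeJq7zN3MupmIiIiId3ZVVVVniavMzMy7qpmIiHd2ZmZ4mrvM3My6qZiIiIiHdlVVVmeKu8zMzLqqiIh3d2ZmZniaq8zMzLqpmZiIiIdmVVVWeJq8zdzLuqmId3dmZmZmeImrzMzLuqmZmZiId2VVRVZ4mrzN3Mu6mXd3ZmZlVWZ3iau8zMu6qZmZiId2ZUREVniavN3cy6mYd2ZmZVVVVmeJmru7u6qpmYiId2VURERWeJu83cy7qYhmZmVVVVVVZ3iaq7u6qpmIiHdmVEMzNFZ4q7zMzLqYh2ZlVVVVVVVmeImaqqqZmId3ZlVEMzM0VnirvMzLqph3ZlVVVURERVZniJmZmZiId2ZVRDMiIjRWeJq8zLupiHdlVVVUREREVWZ4iJmYiHdmVUQzIiIiNFZ4mru7upmHdlVVVERERERFVneIiIiHdmVUMyIhESI0Vniau7qpmHdmVVVERDMzNERVZ3eIh3dmVUMyIRERIjRWeJqqqpmIdmZVVEQzMzMzRFVmd3d3dmVUMyIREREjRWeImaqpmId2ZlREQzMiIjM0RWZnd3dmVUQzIhEREjNFZ4iZmZmId2ZVREMzIiIiIzRFVmd3d2ZVRDMiIRIjNFZniJmYiHd2ZVVEMyIhERIjNEVmZ3d3ZmVEMyIiIjNFVneIiIiHd2ZVVTMyIRERESI0RWZ3d3d2ZVRDMiIzNEVmd4iIh3dmZlVEMyIRAAARIzRVZ3d3d3ZlVEMzMzNEVmd3eHd3dmZlVUQyIRAAABEjRFZneIiHd2ZVREMzREVWZ3d3d3dmZmVVRCIRAAAAEiNFZneIiIh3ZlVUREREVWZnd3d3ZmZmZVVEIhEAAAESNFZneIiIiHd2ZVREREVVZmd3d3ZmZmZlVUQiEQAAESNFVniImZiIh3ZlVUREVVVmZmZmZmZmZmZVRDIRERESNFZniImZmYiHdmVVRERVVWZmZmZmZmd2ZmVEMyIREjNFZ3iJmZmZiId2ZVVERFVVZmZmZmZnd3d2ZVQzMiIzRVZ4iZmZmZmId2ZVVEREVVVWZmZmZ3d3d3dmVUQzM0RWd4mZqqqZmYh3ZlVURERVVVZmZmd3eIiIh3ZlVERFVneJmqqqqpmZiHdmVVVERVVVZmZnd3iIiIiId2VVVVZniZqqqqqqmZmId2ZlVVVVVVZmZ3d3iImZmYh3ZmZmZ4iaq7u7uqqpmYiHdmVVVVVWZmd3d4iJmZmZmIdmZmd4maq7u7u6qqmZmId3ZmVVVmZnd3eIiZmaqpmYh3Zmd4mau7u7u6qqqZmZiHd2ZmZmZ3d4iIiZmqqqmZiHd3d4iaq7u7u6qqqpmZmYh3dmZmd3eIiJmZmqqqqZmHd3d3iZq7u7u6qqqqqqmZmId3d3d3iIiZmZmqqqqpmId3d3iJmqu7uqqZmZqqqqmYiHd3d3iImZmZmqqqqqmYh3d3eImaqqqqmZmZmqqqqZmId3d3iIiZmZmaqqqqmYh3d3d4iZqqqpmYiImZqqqqmYh3d3eIiJmZmZmaqqmZiHd3d3iImZmZiIiIiJmqqqmYh3d3d3iImZmZmZmZmZiId3d3eIiZmZiId3iImaqqqZh3dmZ3eIiImZmZmZmZmIh3d3"/>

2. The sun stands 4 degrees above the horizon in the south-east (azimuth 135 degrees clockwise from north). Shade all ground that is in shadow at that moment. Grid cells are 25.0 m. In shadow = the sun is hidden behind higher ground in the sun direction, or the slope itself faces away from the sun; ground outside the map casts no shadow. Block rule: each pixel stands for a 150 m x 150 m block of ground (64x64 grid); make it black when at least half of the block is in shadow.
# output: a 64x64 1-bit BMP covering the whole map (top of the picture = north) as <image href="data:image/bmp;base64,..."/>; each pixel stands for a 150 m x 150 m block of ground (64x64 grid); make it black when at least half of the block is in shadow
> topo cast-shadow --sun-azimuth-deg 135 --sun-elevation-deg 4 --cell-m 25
<image width="64" height="64" href="data:image/bmp;base64,Qk0+AgAAAAAAAD4AAAAoAAAAQAAAAEAAAAABAAEAAAAAAAACAAATCwAAEwsAAAIAAAAAAAAA////AAAAAAAAAAAAAAAAAAAAAAAAAAAAAAAAAAAAAAAAAAAAAAAAAAAAAAAAAAAAAAAAAAAAAAAAAAAAAAAAAAAAAAAAAAAAAAAAAAAAAAAAAAAAAAAAAAAAAAAAAAAAAAAAAAAAAAAAAAAAAAAAAAAAAAAAAAAAAAAAAAAAAAAAAAAAAAAAAAAAAAAAAAAAAAAAAAAAAAAAAAAAAAAAAAAAAAAAAAAAAAAAAAAAAAAA+AAAAAAAAAP+AAAAAAAAB/8AAAAAAAAP/wAAAAAAAA//gAAAAAAAH/+AAAH4AAAf/4AAB/wAAD//gAAP/AAAP/8AAB/+AAA//wAAH/wAAD/8AAAf/AAAP/gAAB/4AAAf4AAAH/AAAA4AAAAPwAAAAAAAAAAAAAAAAAAAAAAAAAAAAAAAAAAAAAAAAAAAAAAAAAAAAAAAAAAAAAAAAAAAAAAAAAAAAAAAAAAAAAAAAAAAAAAAAAAAAAAAAAAAAAAAAAAAAAAAAAAAAAAAAAAAAAAAAAAAAAAAAAAAAAAAAAAAAAAAAAAAAAAAAAAAAAAAAAAAAAAAAAAAAAAAAAAAAAAAAAAAAAAfAAAAAAAAAD/AAAAAAAAAf/AAAAAAAAB/+AAAAAAAAH/8AAAAAAAAD/gAAAAAAAAAAAAAAAAAAAAAAAGAAAAAAAAAAAAAAAAAAAAAAAAAAA=="/>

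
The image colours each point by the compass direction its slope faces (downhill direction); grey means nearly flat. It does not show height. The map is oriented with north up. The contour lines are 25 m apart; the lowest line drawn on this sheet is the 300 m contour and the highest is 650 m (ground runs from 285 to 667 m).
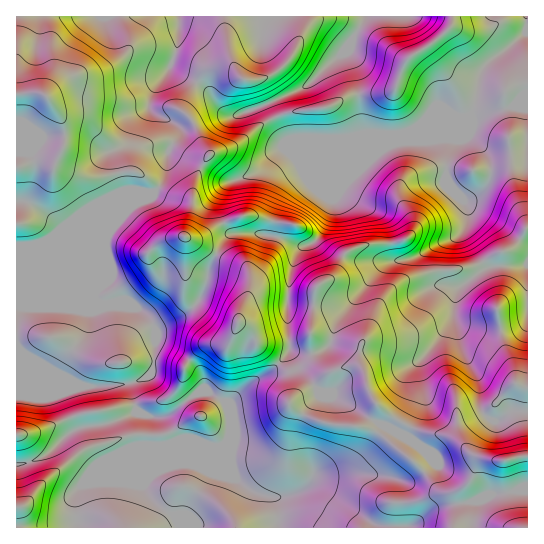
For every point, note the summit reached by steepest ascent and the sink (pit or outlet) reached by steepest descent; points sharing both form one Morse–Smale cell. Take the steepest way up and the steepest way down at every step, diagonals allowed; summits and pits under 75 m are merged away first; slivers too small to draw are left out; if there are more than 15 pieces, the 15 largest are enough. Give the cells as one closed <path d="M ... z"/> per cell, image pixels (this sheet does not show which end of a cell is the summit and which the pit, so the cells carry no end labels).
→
<path d="M527 16l-348 0 0 23-4 18-6 12-14 18-6 14 0 6 4 5 21 11 5 4-2 8-9 16-1 18-7 17-15 13-24 13-75 31-30 4 0 99 9 9 10 5 25 25 16 42 2 2 5-2 24-3 30-13 12 6 0 28 14 2 10-3 33 0 6 3-53 22-15 16 4 10 11 12 17 11 3 10 349-1z"/><path d="M178 16l-162 1 1 230 21-2 8-2 75-31 24-13 15-13 7-17 1-18 9-16 2-8-5-4-21-11-4-5 0-6 6-14 14-18 6-12 4-18z"/><path d="M17 347l-1 180 162 1 1-5-3-5-17-11-11-12-4-10 15-16 53-22-6-3-33 0-10 3-14-2 0-28-12-6-30 13-24 3-5 2-18-44-25-25-10-5z"/><path d="M259 233l-30 2-8 8-10 20-4 19-8 19-13 12-30 17 0 11 2 2 29 16 13 12 4 10 0 8-3 2 8 1 17 11 4 0 17-18 23-13 19-21-2-41 1-21 7-31 4-8 5-4-7-1-22-9z"/>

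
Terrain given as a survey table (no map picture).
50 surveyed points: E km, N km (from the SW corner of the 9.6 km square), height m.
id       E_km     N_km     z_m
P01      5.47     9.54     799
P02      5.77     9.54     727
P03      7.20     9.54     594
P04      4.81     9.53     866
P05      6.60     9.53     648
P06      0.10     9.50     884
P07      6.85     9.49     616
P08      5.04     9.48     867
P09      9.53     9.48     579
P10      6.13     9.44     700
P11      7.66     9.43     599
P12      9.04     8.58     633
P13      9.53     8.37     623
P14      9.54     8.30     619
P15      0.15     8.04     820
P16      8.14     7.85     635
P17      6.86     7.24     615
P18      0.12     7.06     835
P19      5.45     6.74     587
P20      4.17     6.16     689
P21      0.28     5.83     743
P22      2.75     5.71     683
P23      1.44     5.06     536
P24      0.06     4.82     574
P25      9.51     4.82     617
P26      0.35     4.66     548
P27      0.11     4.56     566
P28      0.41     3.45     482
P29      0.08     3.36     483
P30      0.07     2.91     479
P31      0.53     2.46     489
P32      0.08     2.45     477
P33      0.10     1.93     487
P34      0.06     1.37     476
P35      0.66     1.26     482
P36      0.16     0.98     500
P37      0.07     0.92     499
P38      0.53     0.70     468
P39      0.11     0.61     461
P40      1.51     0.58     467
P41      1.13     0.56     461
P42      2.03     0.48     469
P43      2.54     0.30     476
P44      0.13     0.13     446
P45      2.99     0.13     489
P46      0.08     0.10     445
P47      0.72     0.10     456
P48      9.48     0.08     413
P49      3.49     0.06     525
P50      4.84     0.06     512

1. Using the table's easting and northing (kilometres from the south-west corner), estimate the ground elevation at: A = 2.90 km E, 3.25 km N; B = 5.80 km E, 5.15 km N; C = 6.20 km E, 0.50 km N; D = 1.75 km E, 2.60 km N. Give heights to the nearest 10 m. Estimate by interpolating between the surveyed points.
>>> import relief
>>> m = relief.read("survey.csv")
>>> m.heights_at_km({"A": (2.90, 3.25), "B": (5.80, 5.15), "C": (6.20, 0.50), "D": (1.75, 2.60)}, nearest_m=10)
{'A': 590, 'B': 540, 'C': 510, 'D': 490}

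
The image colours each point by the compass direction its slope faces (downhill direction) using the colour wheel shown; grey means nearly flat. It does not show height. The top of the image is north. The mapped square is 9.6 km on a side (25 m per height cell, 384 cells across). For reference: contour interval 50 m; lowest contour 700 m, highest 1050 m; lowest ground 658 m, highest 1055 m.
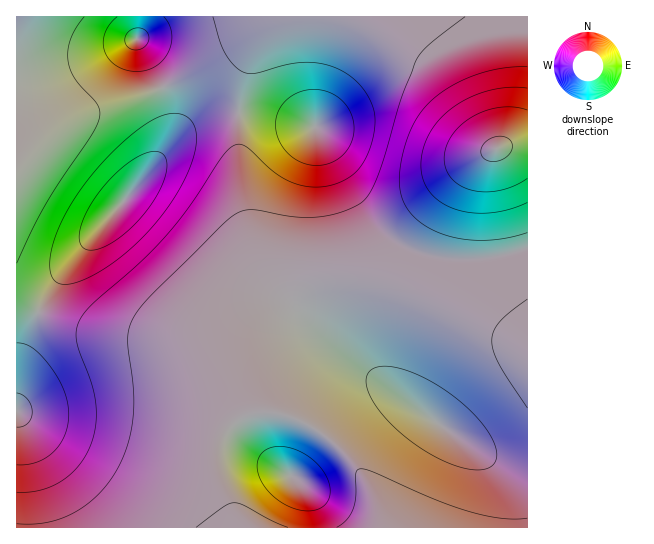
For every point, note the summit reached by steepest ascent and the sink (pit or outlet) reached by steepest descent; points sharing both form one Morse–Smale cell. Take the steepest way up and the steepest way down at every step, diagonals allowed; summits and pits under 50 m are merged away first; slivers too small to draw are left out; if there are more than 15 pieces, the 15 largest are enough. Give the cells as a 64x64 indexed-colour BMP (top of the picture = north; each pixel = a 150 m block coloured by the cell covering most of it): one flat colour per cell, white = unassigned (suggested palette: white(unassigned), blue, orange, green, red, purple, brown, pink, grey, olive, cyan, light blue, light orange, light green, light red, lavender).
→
<image width="64" height="64" href="data:image/bmp;base64,Qk12CAAAAAAAAHYAAAAoAAAAQAAAAEAAAAABAAQAAAAAAAAIAAATCwAAEwsAABAAAAAAAAAA////ALR3HwAOf/8ALKAsACgn1gC9Z5QAS1aMAMJ34wB/f38AIr28AM++FwDox64AeLv/AIrfmACWmP8A1bDFADMzMzMzMzMzMzMzMzMzVVVVVVVVVVVVERERERERERERMzMzMzMzMzMzMzMzMzVVVVVVVVVVVVUREREREREREREzMzMzMzMzMzMzMzMzNVVVVVVVVVVVURERERERERERETMzMzMzMzMzMzMzMzNVVVVVVVVVVVVRERERERERERERMzMzMzMzMzMzMzMzM1VVVVVVVVVVVREREREREREREREzMzMzMzMzMzMzMzMzVVVVVVVVVVVVERERERERERERETMzMzMzMzMzMzMzMzVVVVVVVVVVVVERERERERERERERMzMzMzMzMzMzMzMzNVVVVVVVVVVVUREREREREREREREzMzMzMzMzMzMzMzM1VVVVVVVVVVURERERERERERERETMzMzMzMzMzMzMzMzVVVVVVVVVVURERERERERERERERMzMzMzMzMzMzMzMzM1VVVVVVVVUREREREREREREREREzMzMzMzMzMzMzMzMzVVVVVVVVURERERERERERERERETMzMzMzMzMzMzMzMzM1VVVVVVERERERERERERERERERMzMzMzMzMzMzMzMzMzNVVVVREREREREREREREREREREzMzMzMzMzMzMzMzMzMRERERERERERERERERERERERETMzMzMzMzMzMzMzMzMxERERERERERERERERERERERERMzMzMzMzMzMzMzMzMxEREREREREREREREREREREREREzMzMzMzMzMzMzMzMxERERERERERERERERERERERERETMzMzMzMzMzMzMzMxERERERERERERERERERERERERERMzMzMzMzMzMzMzMzEREREREREREREREREREREREREREzMzMzMzMzMzMzMzEREREREREREREREREREREREREREYMzMzMzMzMzMzMxERERERERERERERERERERERERERERgzMzMzMzMzMzMxERERERERERERERERERERERERERERGDMzMzMzMzMzMRERERERERERERERERERERERERERERIogzMzMzMRERERERERERERERERERERERERERERERERIiiDMzERERERERERERERERERERERERERERERERERESIiKIgxEREREREREREREREREREREREREREREREREREiIiIohBERERERERERERERERERERERERERERERERERIiIiIiREQRERERERERERERERERERERERERERERERESIiIiIiJERBERERERERERERERERERERERERERERERIiIiIiIiIkREQRERERERERERERERERERIiIiERERIiIiIiIiIiIiREREERERERERERERERERERIiIiIiIiIiIiIiIiIiIiJEREQRERERERERERERERERIiIiIiIiIiIiIiIiIiIiIkREREERERERERERERERERIiIiIiIiIiIiIiIiIiIiIiRERERBEREREREREREREREiIiIiIiIiIiIiIiIiIiIiJEREREQREREREREREREREiIiIiIiIiIiIiIiIiIiIiIkREREREERERERERERERESIiIiIiIiIiIiIiIiIiIiIiRERERERBERERERERERESIiIiIiIiIiIiIiIiIiIiIiJEREREREERERERERERERIiIiIiIiIiIiIiIiIiIiIiIkRERERERBEREREREREREiIiIiIiIiIiIiIiIiIiIiIiREREREREQREREREREREiIiIiIiIiIiIiIiIiIiIiIiJEREREREREERERERERESIiIiIiIiIiIiIiIiIiIiIiIkRERERERERBERERERERIiIiIiIiIiIiIiIiIiIiIiIiREREREREREQREREREREiIiIiIiIiIiIiIiIiIiIiIiJERERERERERBERERERESIiIiIiIiIiIiIiIiIiIiIiIkREREREREREQRERERERIiIiIiIiIiIiIiIiIiIiIiIiZEREREREREREEREREREiIiIiIiIiIiIiIiIiIiIiIiJmREREREREREQRERERESIiIiIiIiIiIiIiIiIiIiIiImZkREREREREREERERERIiIiIiIiIiIiIiIiIiIiIiIiZmZEREREREREQREREREiIiIiIiIiIiIiIiIiIiIiIiJmZmZERERERERBERERESIiIiIiIiIiIiIiIiIiIiIiImZmZmZEREREREERERERIiIiIiIiIiIiIiIiIiIiIiIiZmZmZmZkREREQREREREiIiIiIiIiIiIiIiIiIiIiIiJmZmZmZmZmRERBERERESIiIiIiIiIiIiIiIiIiIiIiImZmZmZmZmZmZBERERERIiIiIiIiIiIiIiIiIiIiIiIiZmZmZmZmZmZmcREREREiIiIiIiIiIiIiIiIiIiIiIiJmZmZmZmZmZmZ3cRERERIiIiIiIiIiIiIiIiIiIiIiImZmZmZmZmZmZ3d3cREREiIiIiIiIiIiIiIiIiIiIiIiZmZmZmZmZmZnd3d3cRESIiIiIiIiIiIiIiIiIiIiIiJmZmZmZmZmZnd3d3d3cREiIiIiIiIiIiIiIiIiIiIiImZmZmZmZmZmd3d3d3d3ERIiIiIiIiIiIiIiIiIiIiIiZmZmZmZmZmd3d3d3d3d3EiIiIiIiIiIiIiIiIiIiIiJmZmZmZmZmZ3d3d3d3d3d3EiIiIiIiIiIiIiIiIiIiImZmZmZmZmZmd3d3d3d3d3d3IiIiIiIiIiIiIiIiIiIi"/>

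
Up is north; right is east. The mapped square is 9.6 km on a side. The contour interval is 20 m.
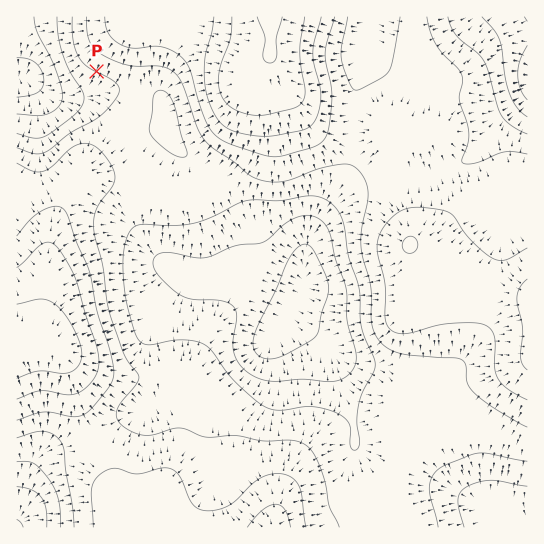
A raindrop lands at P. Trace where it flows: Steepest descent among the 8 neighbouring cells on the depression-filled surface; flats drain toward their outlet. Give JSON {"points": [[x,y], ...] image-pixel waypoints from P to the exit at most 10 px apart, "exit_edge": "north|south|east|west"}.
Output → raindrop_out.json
{"points": [[97, 71], [86, 82], [75, 91], [65, 91], [54, 91], [43, 87], [33, 81], [22, 79], [17, 79]], "exit_edge": "west"}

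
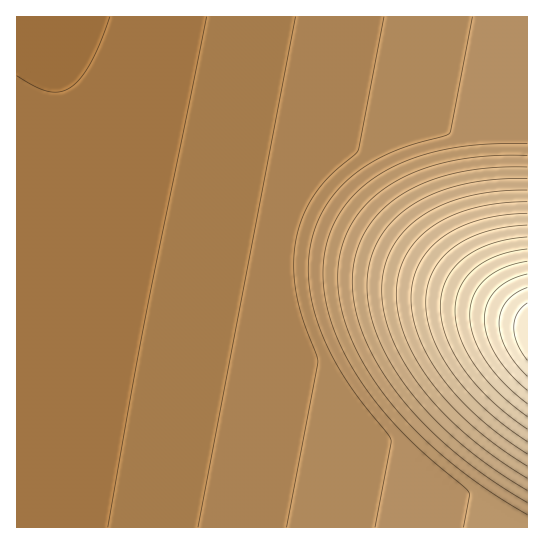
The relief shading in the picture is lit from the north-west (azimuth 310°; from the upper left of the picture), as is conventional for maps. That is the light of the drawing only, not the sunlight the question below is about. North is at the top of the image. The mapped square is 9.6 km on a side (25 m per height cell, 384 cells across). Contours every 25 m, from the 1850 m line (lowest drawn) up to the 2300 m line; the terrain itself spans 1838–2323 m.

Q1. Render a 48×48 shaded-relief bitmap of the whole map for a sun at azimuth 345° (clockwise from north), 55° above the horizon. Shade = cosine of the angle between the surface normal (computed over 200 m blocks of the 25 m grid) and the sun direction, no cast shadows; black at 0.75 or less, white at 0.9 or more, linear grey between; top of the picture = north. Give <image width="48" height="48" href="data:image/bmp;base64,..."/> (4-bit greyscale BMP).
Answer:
<image width="48" height="48" href="data:image/bmp;base64,Qk32BAAAAAAAAHYAAAAoAAAAMAAAADAAAAABAAQAAAAAAIAEAAATCwAAEwsAABAAAAAAAAAAAAAAABEREQAiIiIAMzMzAERERABVVVUAZmZmAHd3dwCIiIgAmZmZAKqqqgC7u7sAzMzMAN3d3QDu7u4A////AHd3d3d3d3d3d3d3d3d3d3d3d3d3d3d3ZXd3d3d3d3d3d3d3d3d3d3d3d3d3d3d2U3d3d3d3d3d3d3d3d3d3d3d3d3d3d3ZDIXd3d3d3d3d3d3d3d3d3d3d3d3d3dlMhEXd3d3d3d3d3d3d3d3d3d3d3d3d3VCIhEXd3d3d3d3d3d3d3d3d3d3d3d3dlMiIhEXd3d3d3d3d3d3d3d3d3d3d3d3ZDIiIiEXd3d3d3d3d3d3d3d3d3d3d3d1MiIiIiEXd3d3d3d3d3d3d3d3d3d3d3ZTMyIiIiIXd3d3d3d3d3d3d3d3d3d3d2UzMzMiIiInd3d3d3d3d3d3d3d3d3d3dlMzMzMyIiInd3d3d3d3d3d3d3d3d3d3dUQzMzMzMiInd3d3d3d3d3d3d3d3d3d3VEREQzMzMzInd3d3d3d3d3d3d3d3d3d2REREREQzMzMnd3d3d3d3d3d3d3d3d3dlVERERERERDM3d3d3d3d3d3d3d3d3d3dVVVVVVVRERERHd3d3d3d3d3d3d3d3d3ZVVVVVVVVVVVVXd3d3d3d3d3d3d3d3d3ZmZmZmZmZmZmZnd3d3d3d3d3d3d3d3d2ZmZmZmZmZnd3eHd3d3d3d3d3d3d3d3d2ZmZmd3d3d3iImXd3d3d3d3d3d3d3d3d3d3d3d3eIiImaq3d3d3d3d3d3d3d3d3d3d3d3iIiImZqqvHd3d3d3d3d3d3d3d3d3d4iIiImZmqq7zHd3d3d3d3d3d3d3d3eIiIiImZmaqru8zHd3d3d3d3d3d3d3d3iIiImZmZqqq7vMzHd3d3d3d3d3d3d3d3iImZmZmqqru7zMzXd3d3d3d3d3d3d3d3iZmZmqqqu7vMzM3Xd3d3d3d3d3d3d3d3iZmaqqqru7zMzM3Xd3d3d3d3d3d3d3d3iZqqqqu7u8zMzN3Xd3d3d3d3d3d3d3d3iaqqq7u7vMzMzd3Xd3d3d3d3d3d3d3d3eKqqu7u8zMzMzd3Xd3d3d3d3d3d3d3d3eJq7u7vMzMzM3d3Xd3d3d3d3d3d3d3d3d4m7u7zMzMzN3d3Xd3d3d3d3d3d3d3d3d3ibu8zMzMzN3d3Xd3d3d3d3d3d3d3d3d3eJq8zMzMzd3d3Xd3d3d3d3d3d3d3d3d3d3iau8zMzMzMzHd3d3d3d3d3d3d3d3d3d3d4iaqru7uqqXd3d3d3d3d3d3d3d3d3d3d3d4iIiIiIh3d3d3d3d3d3d3d3d3d3d3d3d3d3d3d3d3d3d3d3d3d3d3d3d3d3d3d3d3d3d3d3d3d3d3d3d3d3d3d3d3d3d3d3d3d3d3d3d3d3d3d3d3d3d3d3d3d3d3d3d3d3d3d3d3d3d3d3d3d3d3d3d3d3d3d3d3d3d3d3d3d3d3d3d3d3d3d3d3d3d3d3d3d3d3d3d3d3d3d3d3d3d3d3d3d3d3d3d3d3d3d3d3d3d3d3d3d3d3d3d3d3d3d3d3d3d3d3d3d3d3d3d3d3d3d3d3d3d3d3d3d3d3d3d3d3d3d3d3d3d3d3d3d3d3d3d3d3d3d3dw=="/>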